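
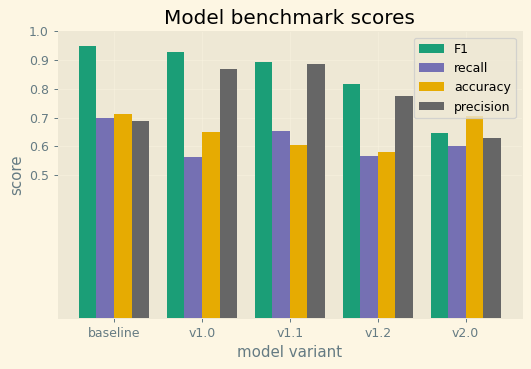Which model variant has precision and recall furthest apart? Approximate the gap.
v1.0, ≈ 0.3

v1.0: precision ≈ 0.9, recall ≈ 0.6 → gap ≈ 0.3. Next-largest (v1.1) is only ≈ 0.2.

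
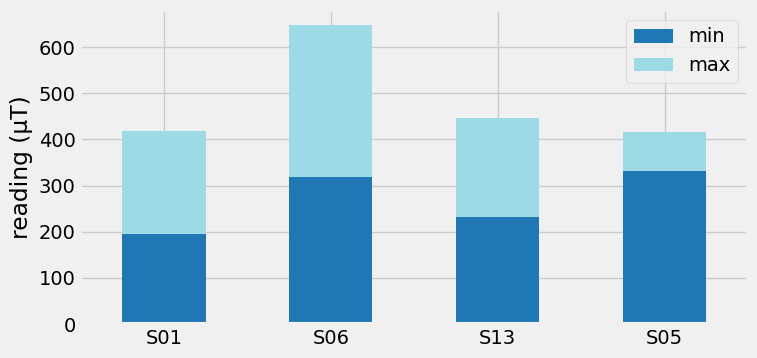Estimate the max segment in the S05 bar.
max top ≈ 400, bottom ≈ 300; segment ≈ 100.

≈ 100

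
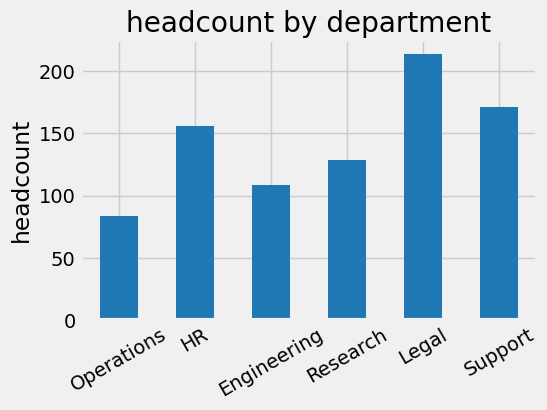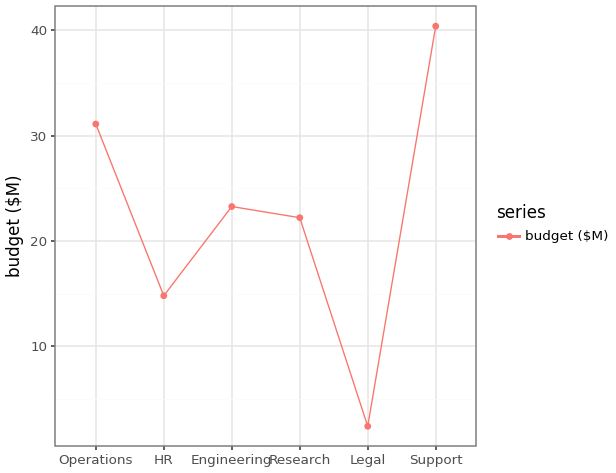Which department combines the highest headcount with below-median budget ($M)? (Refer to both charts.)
Chart 2 median budget ($M) ≈ 25; below-median departments: HR, Research, Legal. Among those, Legal has the highest headcount (≈ 220).

Legal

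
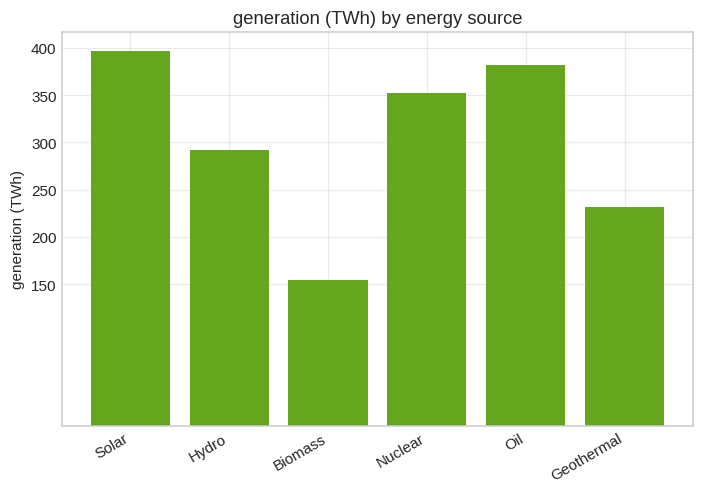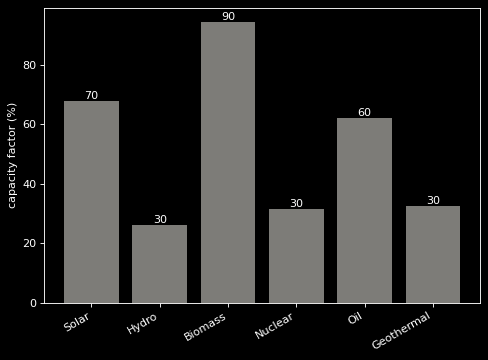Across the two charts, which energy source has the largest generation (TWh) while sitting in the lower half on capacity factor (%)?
Chart 2 median capacity factor (%) ≈ 50; below-median energy sources: Hydro, Nuclear, Geothermal. Among those, Nuclear has the highest generation (TWh) (≈ 350).

Nuclear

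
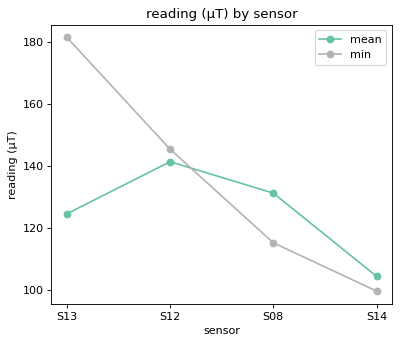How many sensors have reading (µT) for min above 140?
2

Above 140: S13, S12.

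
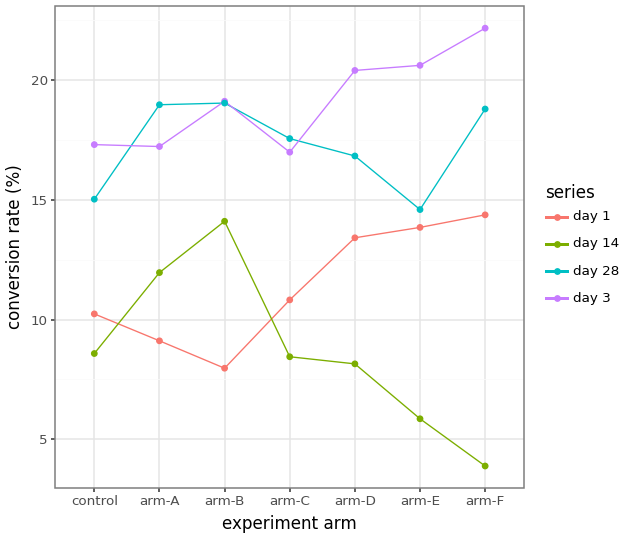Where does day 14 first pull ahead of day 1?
arm-A

control: day 14 ≈ 8 vs day 1 ≈ 10 (not yet); arm-A: day 14 ≈ 12 vs day 1 ≈ 10 (first crossover).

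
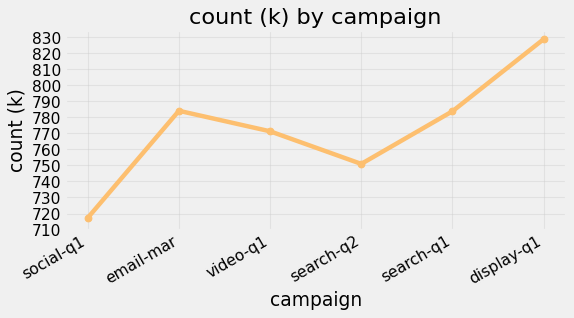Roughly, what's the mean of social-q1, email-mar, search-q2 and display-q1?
≈ 770

(720 + 780 + 750 + 830) / 4 ≈ 770.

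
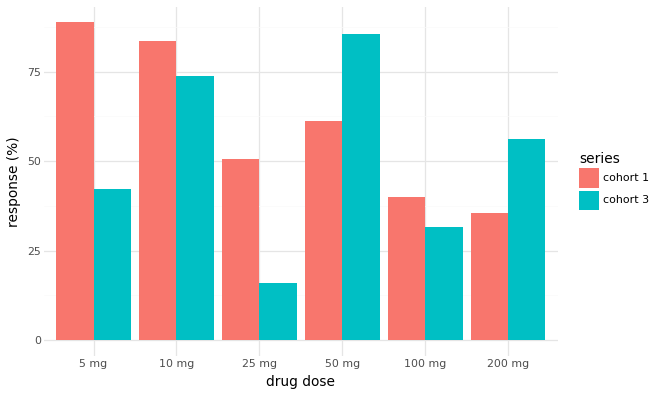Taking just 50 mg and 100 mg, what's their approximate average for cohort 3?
(90 + 30) / 2 ≈ 60.

≈ 60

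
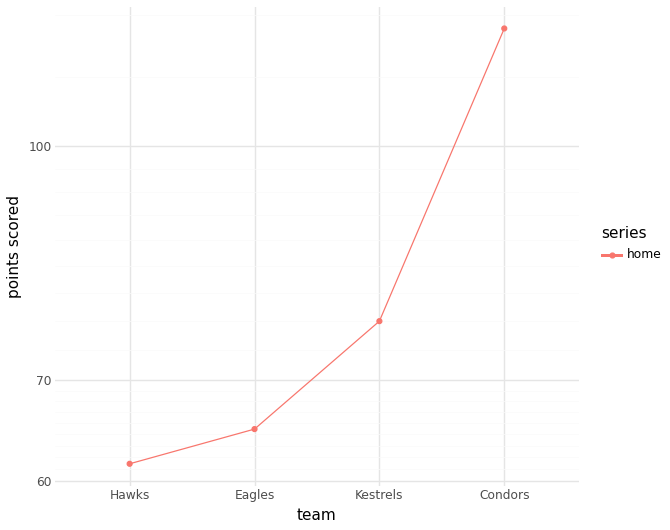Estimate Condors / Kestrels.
Condors ≈ 120, Kestrels ≈ 75; 120/75 ≈ 1.6.

≈ 1.6×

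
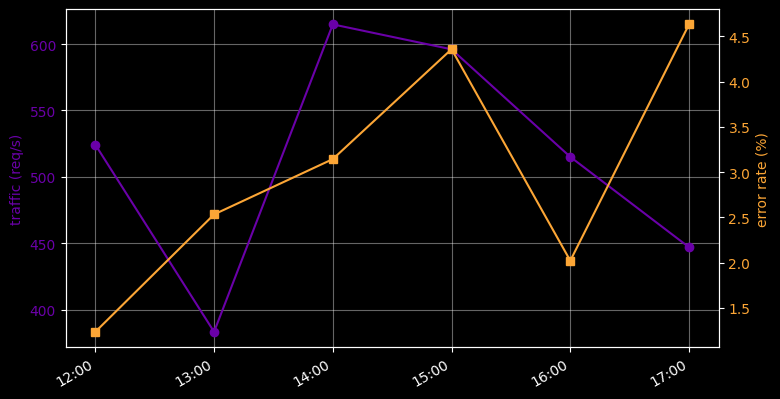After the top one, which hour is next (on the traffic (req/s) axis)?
Top 3 (on the traffic (req/s) axis): 14:00 ≈ 620, 15:00 ≈ 600, 12:00 ≈ 520.

15:00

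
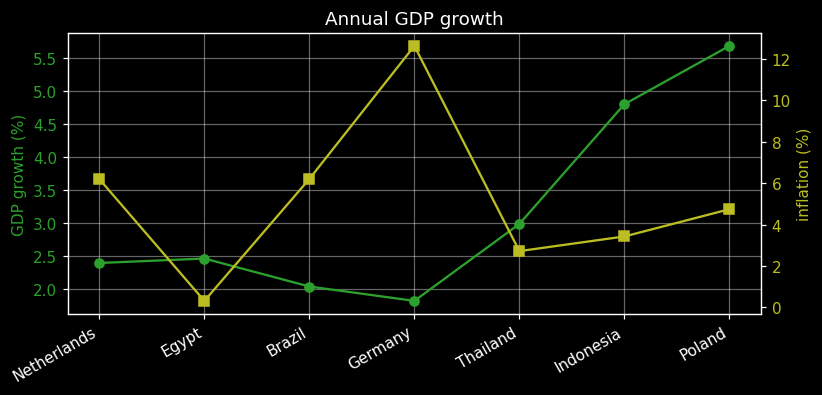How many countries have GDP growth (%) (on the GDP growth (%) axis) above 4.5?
Above 4.5: Indonesia, Poland.

2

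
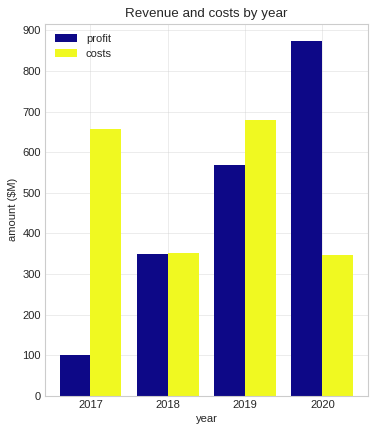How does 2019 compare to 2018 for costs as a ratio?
2019 ≈ 700, 2018 ≈ 400; 700/400 ≈ 1.75.

≈ 1.75×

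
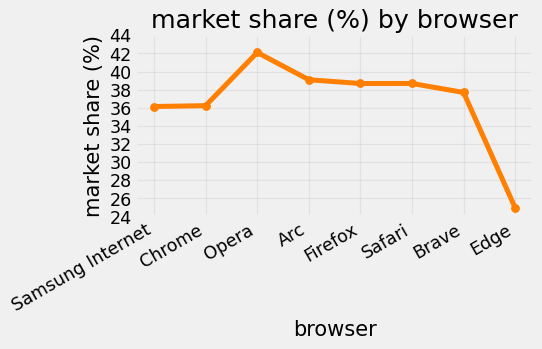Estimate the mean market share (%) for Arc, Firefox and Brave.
≈ 39

(40 + 38 + 38) / 3 ≈ 39.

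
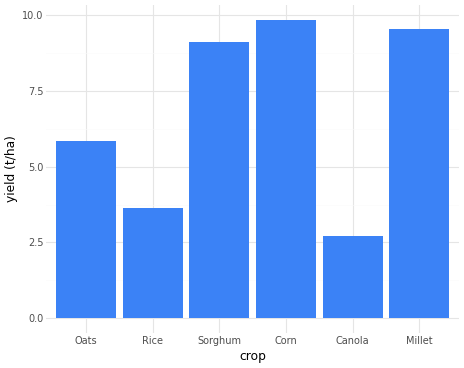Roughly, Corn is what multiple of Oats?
Corn ≈ 10, Oats ≈ 6; 10/6 ≈ 1.67.

≈ 1.67×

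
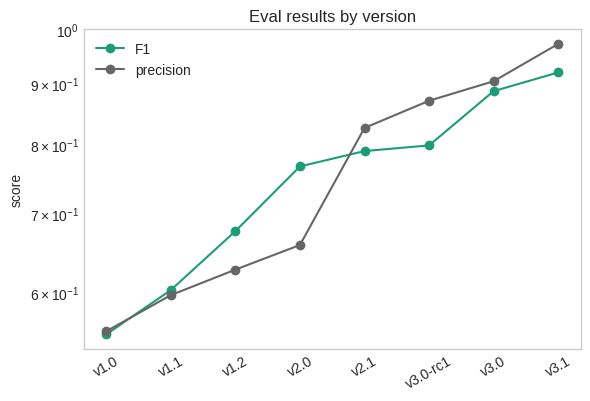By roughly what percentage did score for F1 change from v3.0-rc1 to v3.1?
≈ +12.5%

v3.0-rc1 ≈ 0.80, v3.1 ≈ 0.90; (0.90 − 0.80) / 0.80 ≈ +12.5%.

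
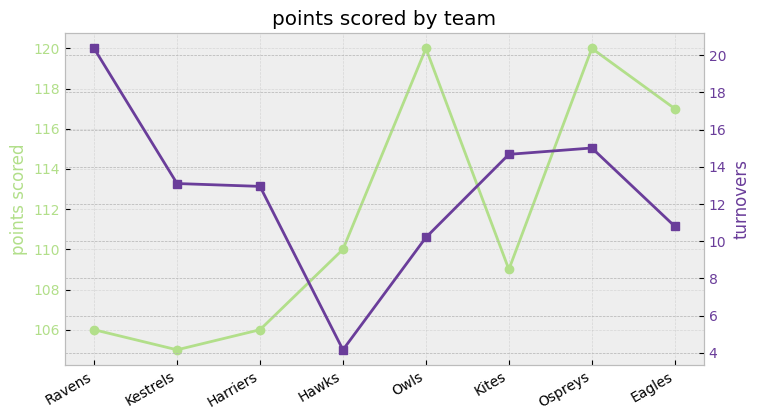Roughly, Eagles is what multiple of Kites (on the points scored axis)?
≈ 1.07×

Eagles ≈ 116, Kites ≈ 108; 116/108 ≈ 1.07.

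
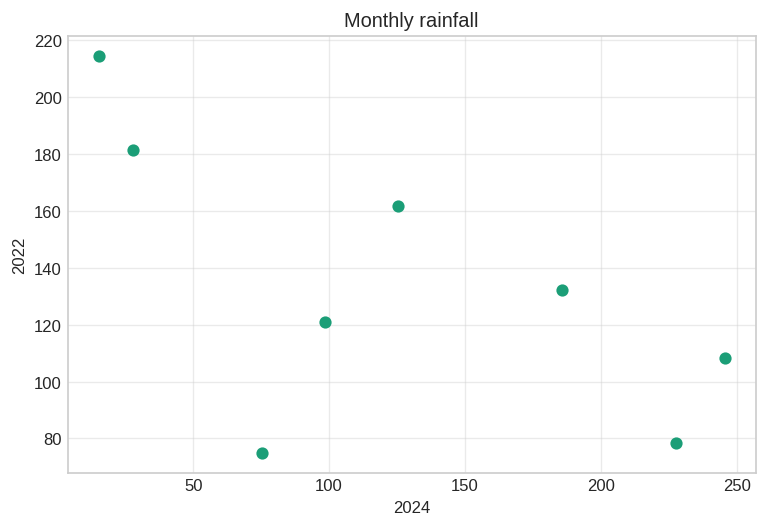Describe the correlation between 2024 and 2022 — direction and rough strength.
Points are negatively correlated; moderate (|r| ≈ 0.6).

negative, moderate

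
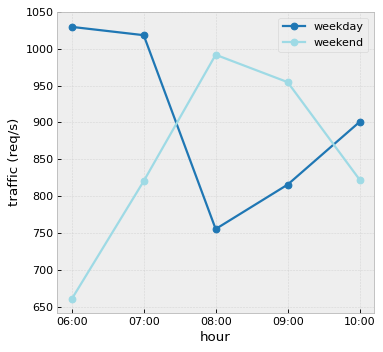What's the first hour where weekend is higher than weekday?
07:00: weekend ≈ 800 vs weekday ≈ 1000 (not yet); 08:00: weekend ≈ 1000 vs weekday ≈ 750 (first crossover).

08:00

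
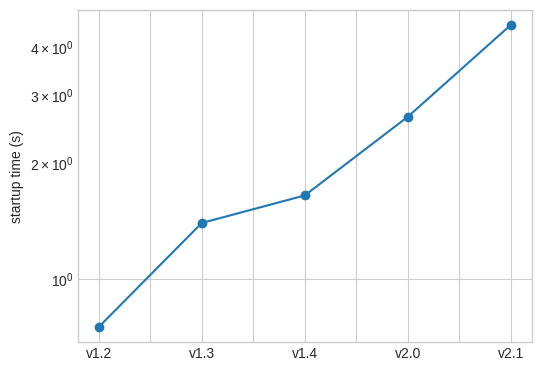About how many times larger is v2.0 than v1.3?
≈ 1.67×

v2.0 ≈ 2.5, v1.3 ≈ 1.5; 2.5/1.5 ≈ 1.67.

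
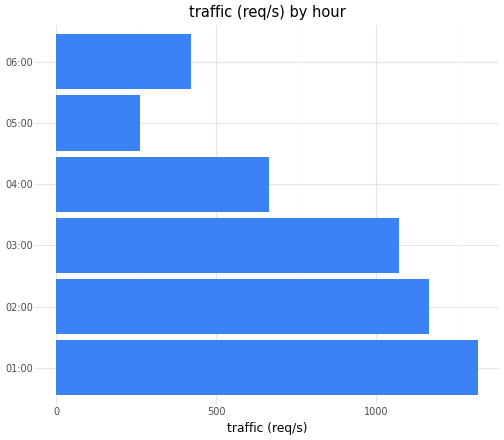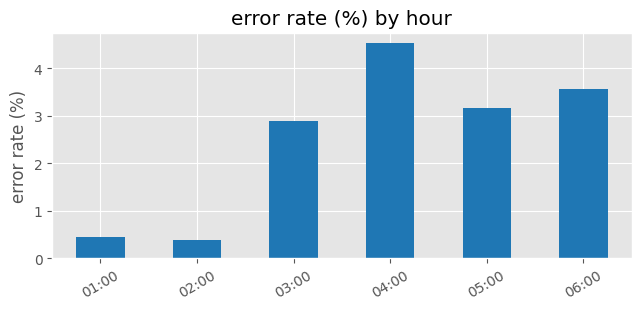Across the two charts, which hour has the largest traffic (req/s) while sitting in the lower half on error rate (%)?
01:00

Chart 2 median error rate (%) ≈ 3; below-median hours: 01:00, 02:00, 03:00. Among those, 01:00 has the highest traffic (req/s) (≈ 1400).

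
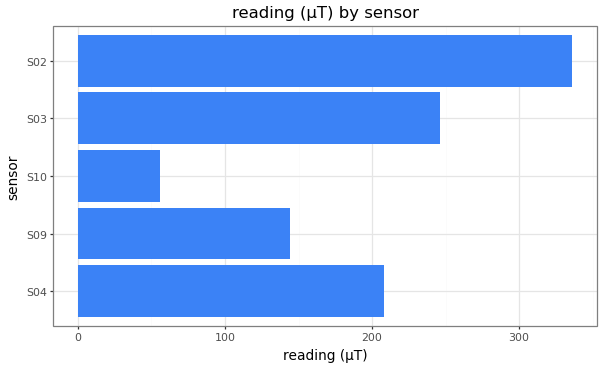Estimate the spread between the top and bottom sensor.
≈ 300

Max S02 ≈ 350, min S10 ≈ 50; range ≈ 300.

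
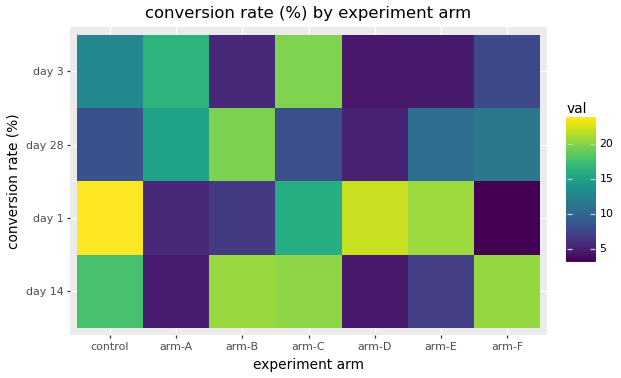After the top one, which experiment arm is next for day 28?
arm-A

Top 3 for day 28: arm-B ≈ 20, arm-A ≈ 16, arm-F ≈ 12.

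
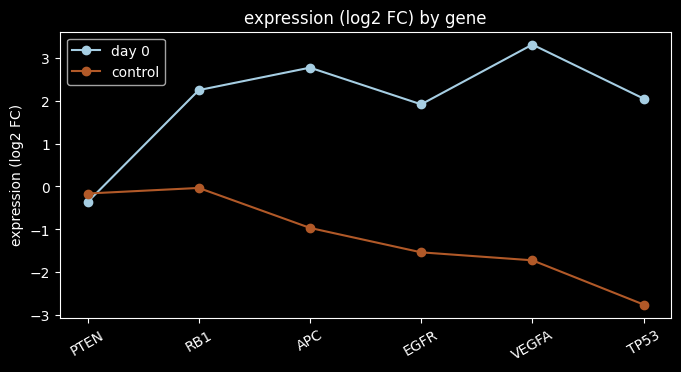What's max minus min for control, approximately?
≈ 3

Max RB1 ≈ 0, min TP53 ≈ -3; range ≈ 3.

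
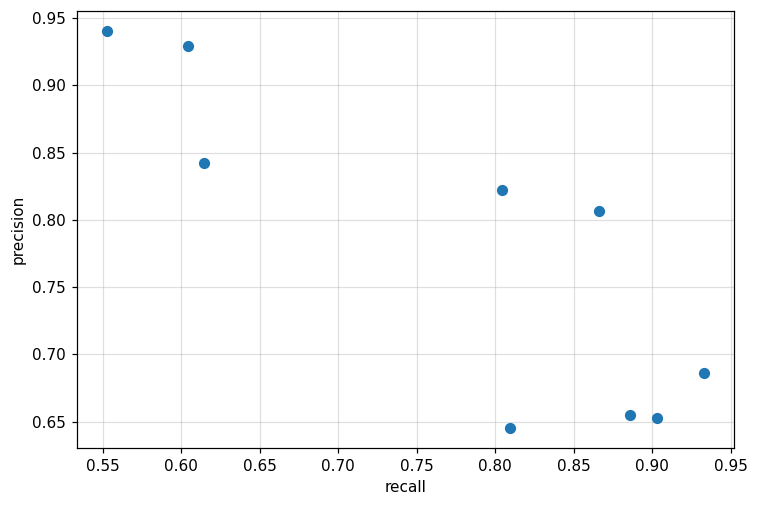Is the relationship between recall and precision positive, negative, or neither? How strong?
negative, strong

Points are negatively correlated; strong (|r| ≈ 0.8).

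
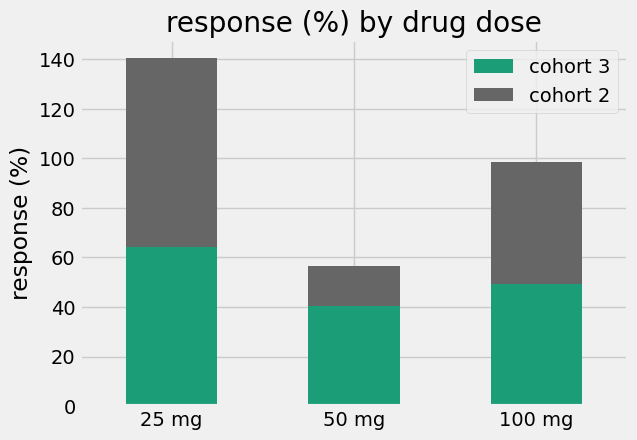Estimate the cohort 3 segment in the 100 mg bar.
cohort 3 top ≈ 40, bottom ≈ 0; segment ≈ 40.

≈ 40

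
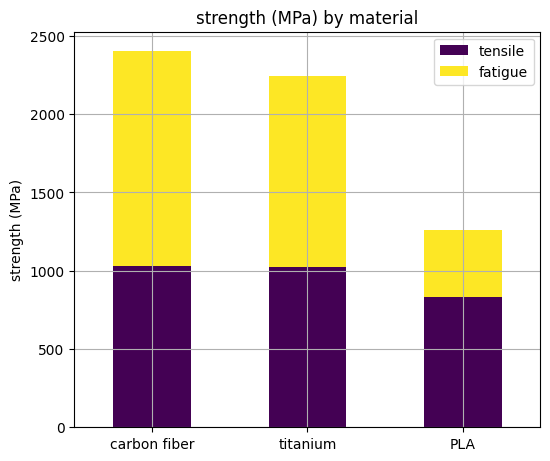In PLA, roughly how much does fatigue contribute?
≈ 500

fatigue top ≈ 1500, bottom ≈ 1000; segment ≈ 500.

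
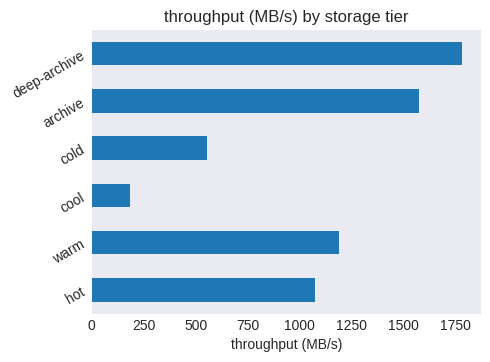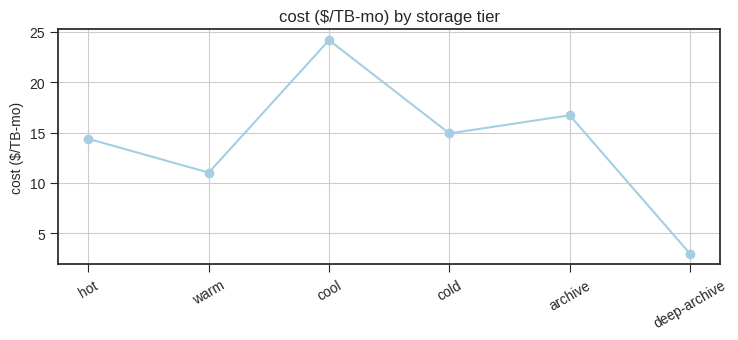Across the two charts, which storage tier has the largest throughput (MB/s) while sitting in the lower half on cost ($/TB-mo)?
Chart 2 median cost ($/TB-mo) ≈ 15; below-median storage tiers: hot, warm, deep-archive. Among those, deep-archive has the highest throughput (MB/s) (≈ 1800).

deep-archive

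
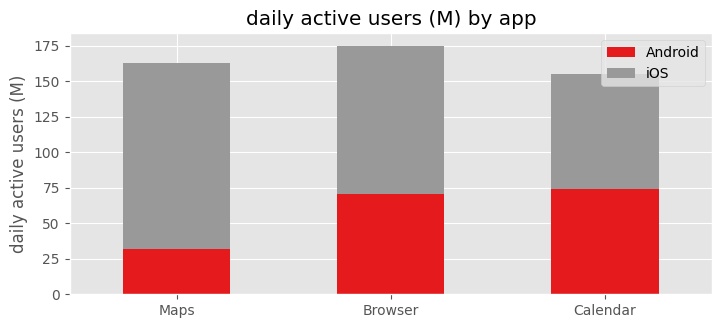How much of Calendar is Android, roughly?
≈ 80

Android top ≈ 80, bottom ≈ 0; segment ≈ 80.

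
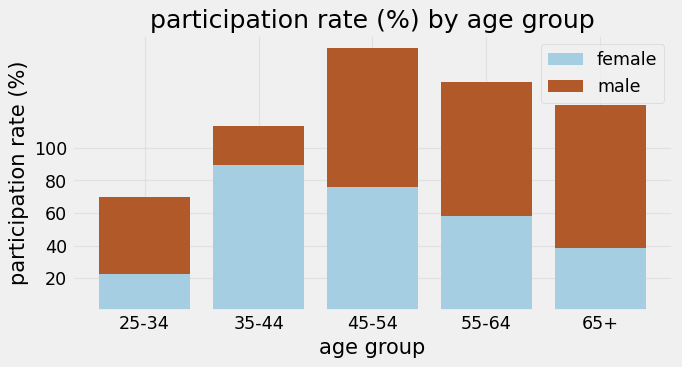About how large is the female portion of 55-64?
≈ 60

female top ≈ 60, bottom ≈ 0; segment ≈ 60.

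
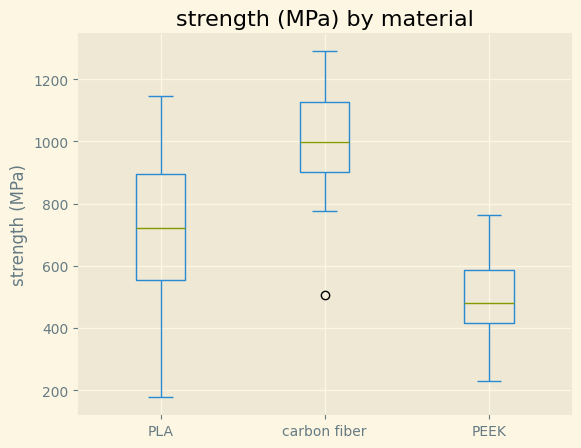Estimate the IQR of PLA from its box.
Q3 ≈ 900, Q1 ≈ 550; IQR ≈ 350.

≈ 350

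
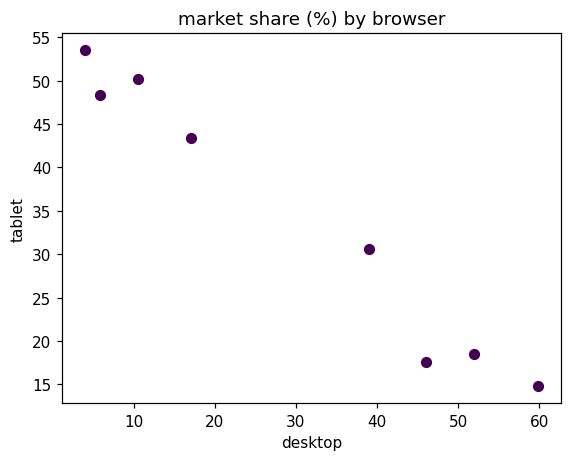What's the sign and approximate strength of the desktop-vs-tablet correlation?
negative, strong

Points are negatively correlated; strong (|r| ≈ 1.0).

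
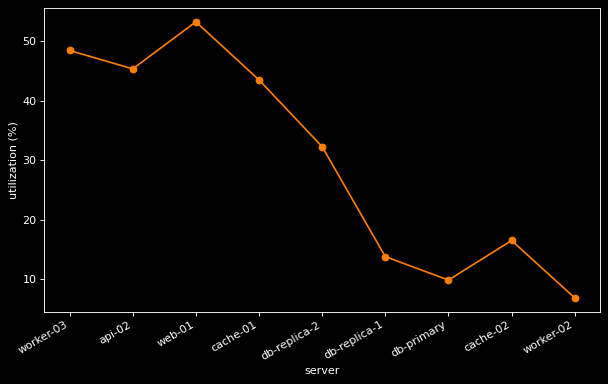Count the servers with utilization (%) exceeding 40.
4

Above 40: worker-03, api-02, web-01, cache-01.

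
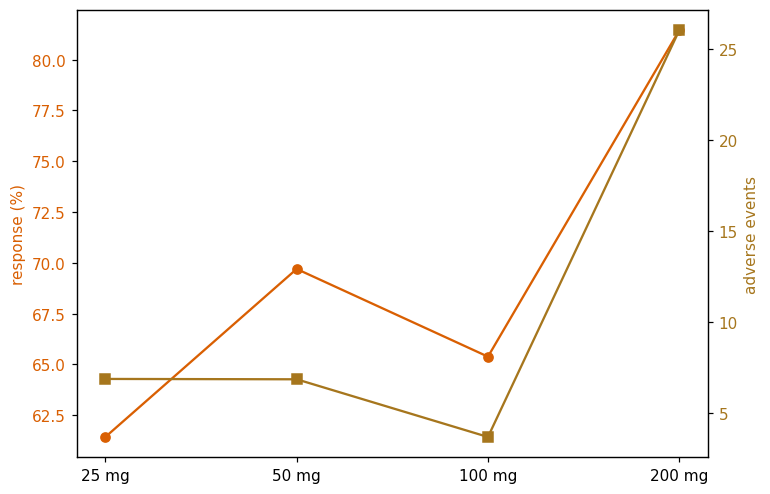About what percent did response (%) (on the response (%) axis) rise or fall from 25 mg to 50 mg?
≈ +12.9%

25 mg ≈ 62, 50 mg ≈ 70; (70 − 62) / 62 ≈ +12.9%.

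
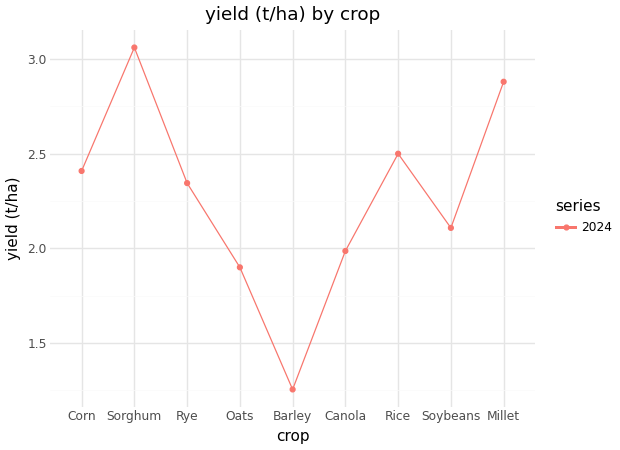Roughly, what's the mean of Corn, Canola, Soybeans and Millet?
≈ 2.35

(2.4 + 2.0 + 2.2 + 2.8) / 4 ≈ 2.35.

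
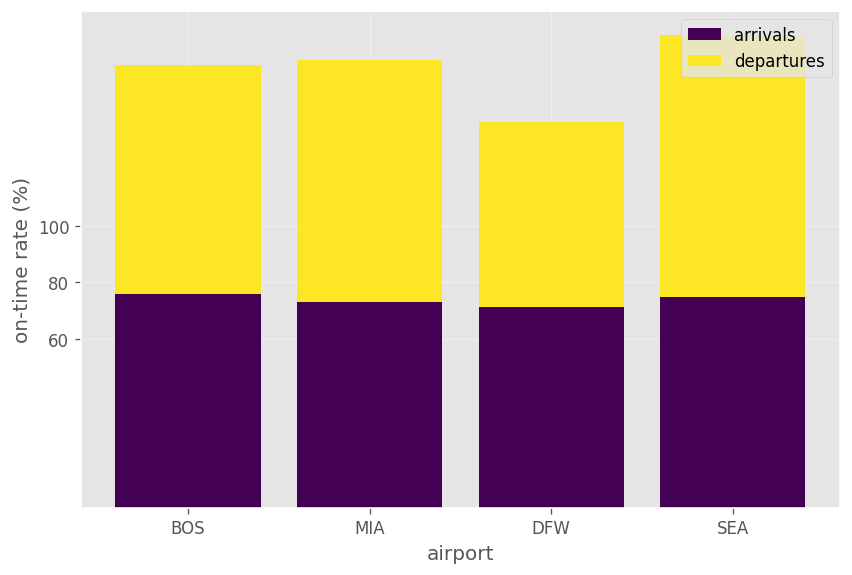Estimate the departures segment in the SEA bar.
departures top ≈ 160, bottom ≈ 80; segment ≈ 80.

≈ 80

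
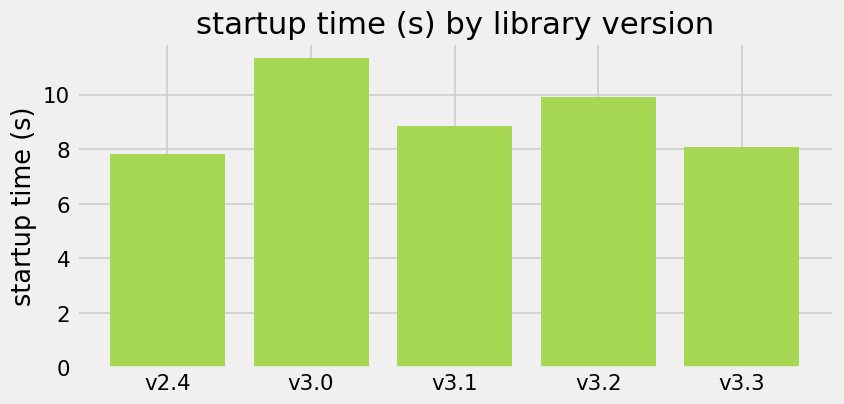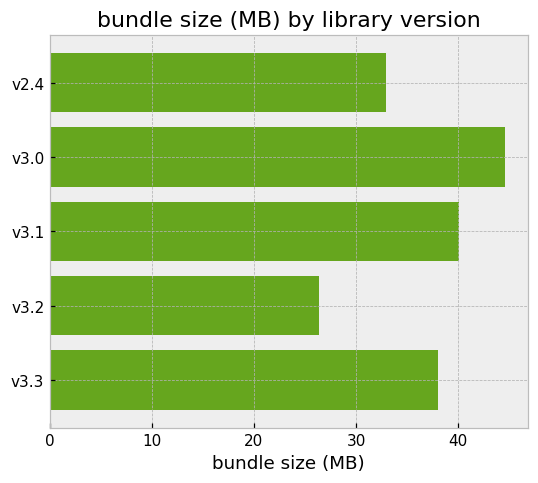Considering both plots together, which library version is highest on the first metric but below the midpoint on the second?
Chart 2 median bundle size (MB) ≈ 40; below-median library versions: v2.4, v3.2. Among those, v3.2 has the highest startup time (s) (≈ 10).

v3.2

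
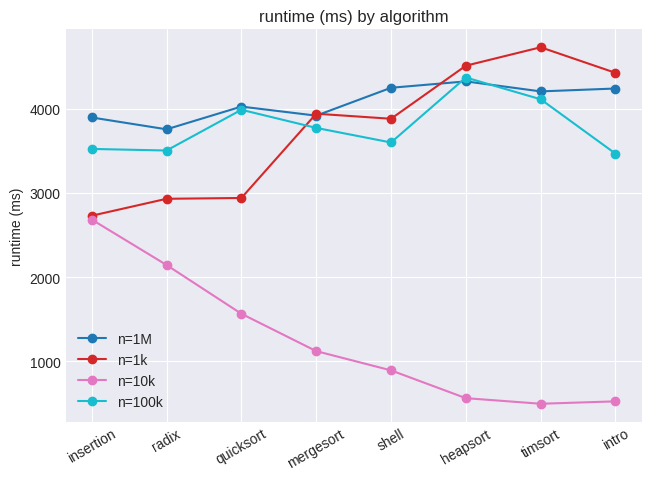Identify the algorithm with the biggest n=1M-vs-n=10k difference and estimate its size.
heapsort: n=1M ≈ 4500, n=10k ≈ 500 → gap ≈ 4000. Next-largest (intro) is only ≈ 3500.

heapsort, ≈ 4000 ms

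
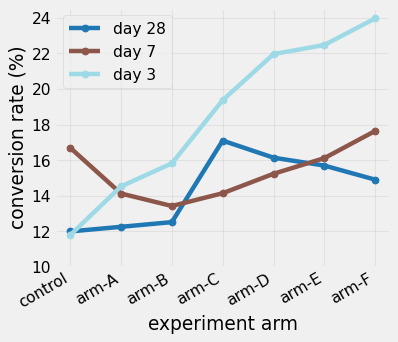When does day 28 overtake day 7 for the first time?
arm-C

arm-B: day 28 ≈ 12 vs day 7 ≈ 14 (not yet); arm-C: day 28 ≈ 18 vs day 7 ≈ 14 (first crossover).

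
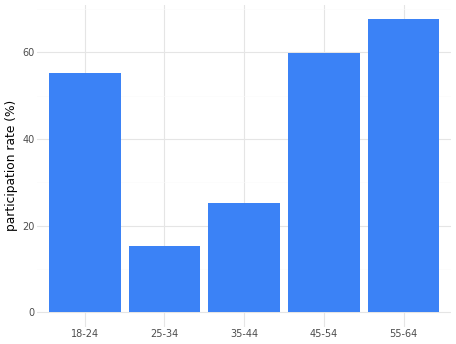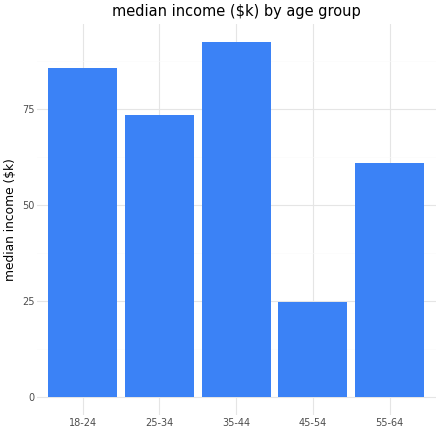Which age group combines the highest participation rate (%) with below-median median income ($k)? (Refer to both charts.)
55-64

Chart 2 median median income ($k) ≈ 70; below-median age groups: 45-54, 55-64. Among those, 55-64 has the highest participation rate (%) (≈ 70).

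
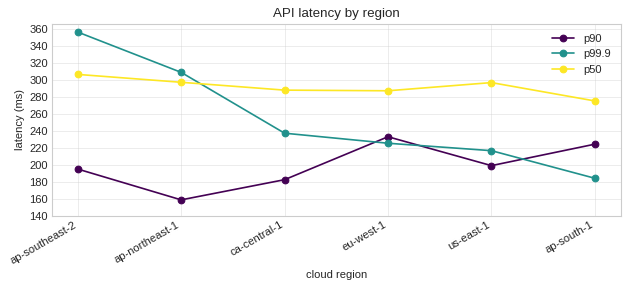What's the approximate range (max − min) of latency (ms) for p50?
Max ap-southeast-2 ≈ 300, min ap-south-1 ≈ 280; range ≈ 20.

≈ 20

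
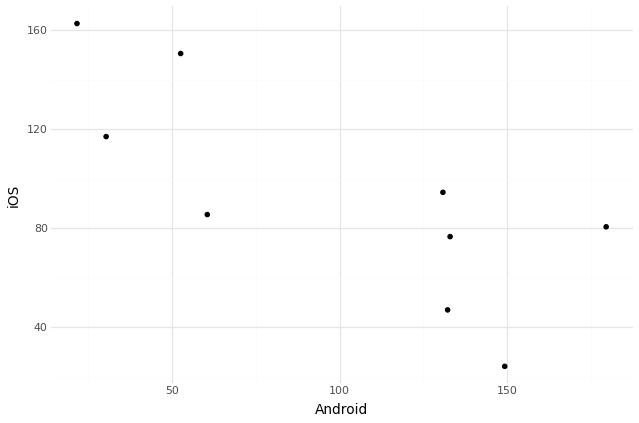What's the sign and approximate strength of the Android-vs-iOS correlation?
Points are negatively correlated; strong (|r| ≈ 0.8).

negative, strong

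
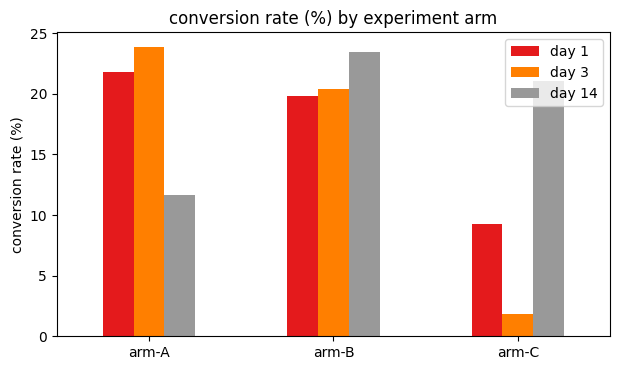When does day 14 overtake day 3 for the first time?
arm-A: day 14 ≈ 12 vs day 3 ≈ 24 (not yet); arm-B: day 14 ≈ 24 vs day 3 ≈ 20 (first crossover).

arm-B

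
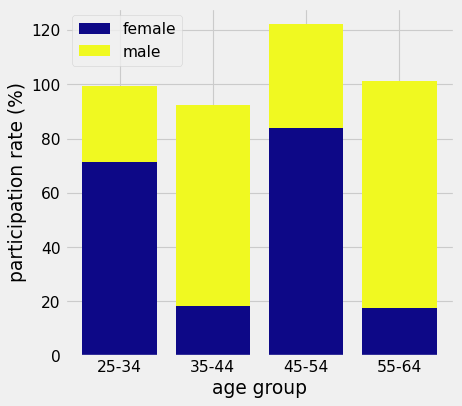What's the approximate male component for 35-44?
male top ≈ 100, bottom ≈ 20; segment ≈ 80.

≈ 80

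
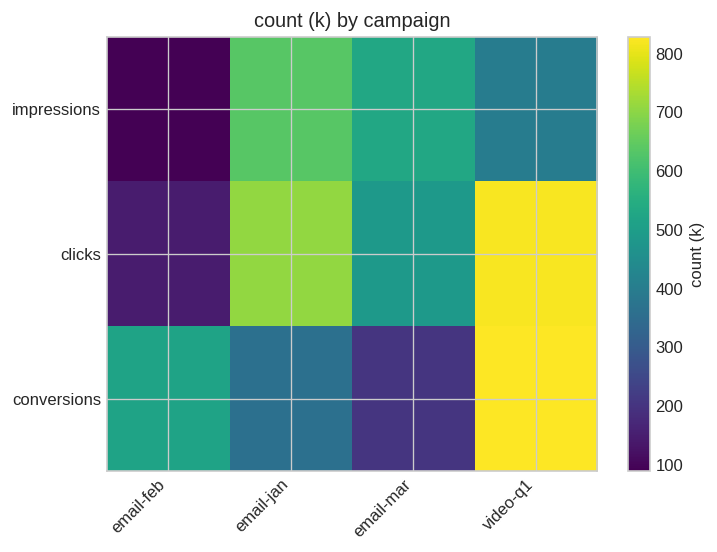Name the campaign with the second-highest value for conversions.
Top 3 for conversions: video-q1 ≈ 800, email-feb ≈ 500, email-jan ≈ 400.

email-feb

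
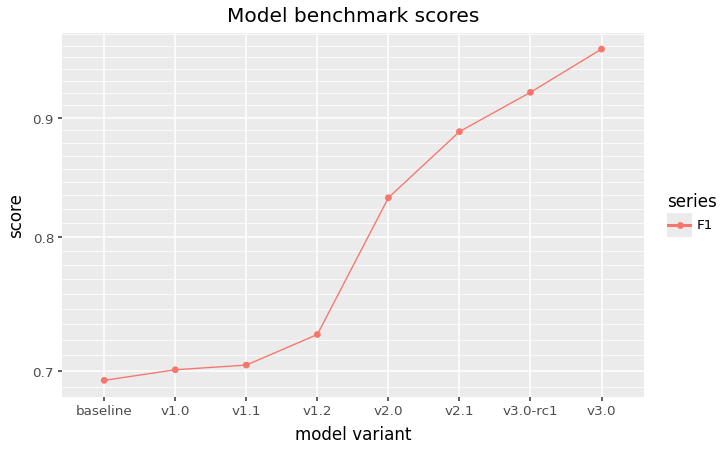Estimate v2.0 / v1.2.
v2.0 ≈ 0.85, v1.2 ≈ 0.75; 0.85/0.75 ≈ 1.13.

≈ 1.13×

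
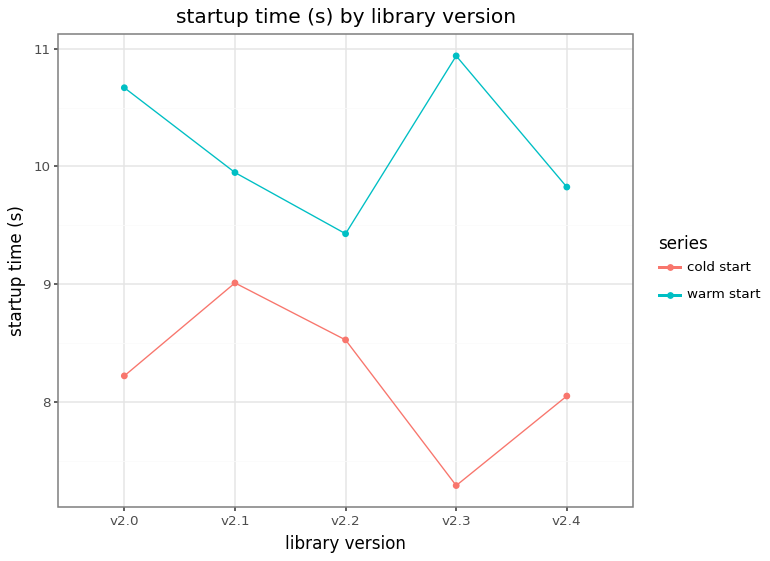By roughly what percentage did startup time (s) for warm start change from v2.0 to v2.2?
v2.0 ≈ 10.5, v2.2 ≈ 9.5; (9.5 − 10.5) / 10.5 ≈ -9.5%.

≈ -9.5%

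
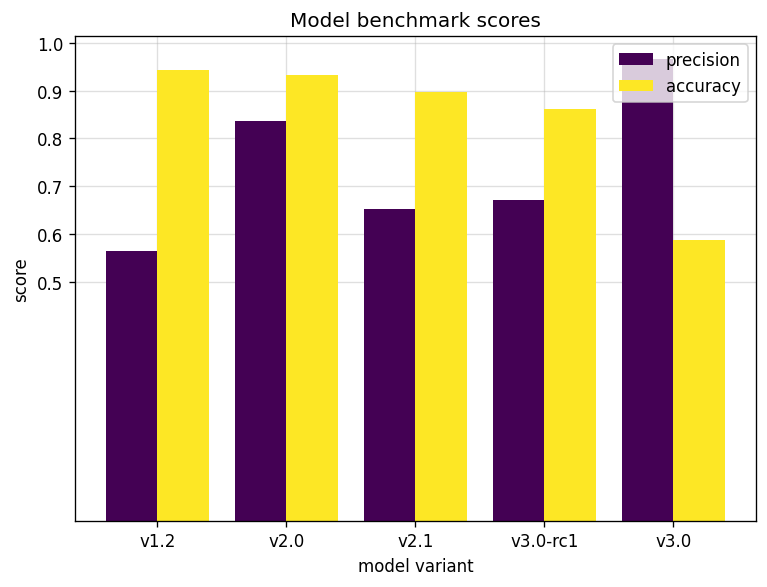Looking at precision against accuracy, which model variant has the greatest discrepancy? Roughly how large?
v3.0: precision ≈ 1.0, accuracy ≈ 0.6 → gap ≈ 0.4. Next-largest (v1.2) is only ≈ 0.3.

v3.0, ≈ 0.4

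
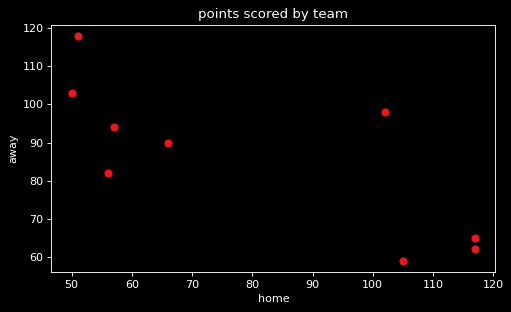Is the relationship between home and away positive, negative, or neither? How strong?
negative, strong

Points are negatively correlated; strong (|r| ≈ 0.8).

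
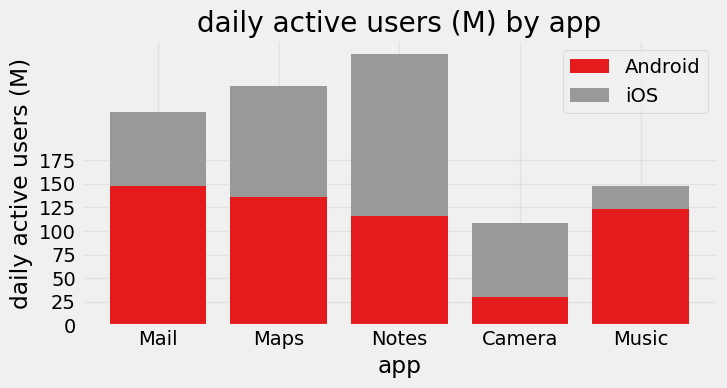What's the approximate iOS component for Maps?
≈ 125

iOS top ≈ 250, bottom ≈ 125; segment ≈ 125.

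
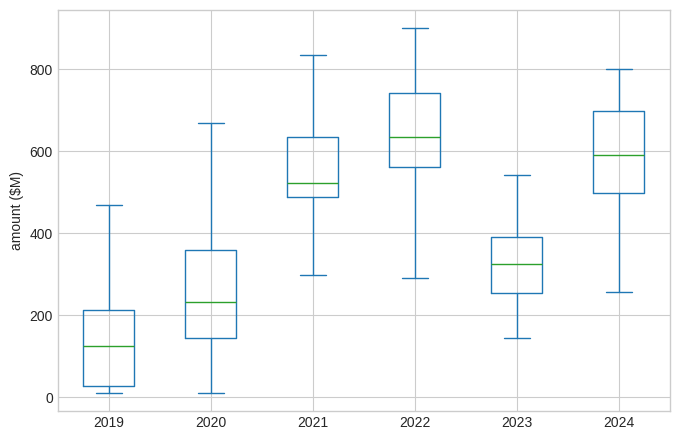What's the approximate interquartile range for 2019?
Q3 ≈ 200, Q1 ≈ 50; IQR ≈ 150.

≈ 150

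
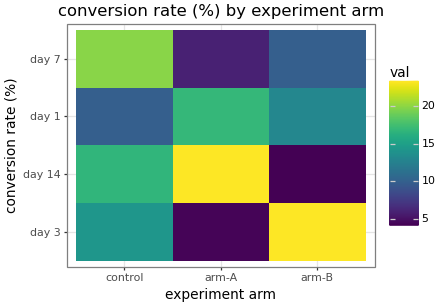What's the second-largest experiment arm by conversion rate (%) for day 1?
Top 3 for day 1: arm-A ≈ 16, arm-B ≈ 14, control ≈ 10.

arm-B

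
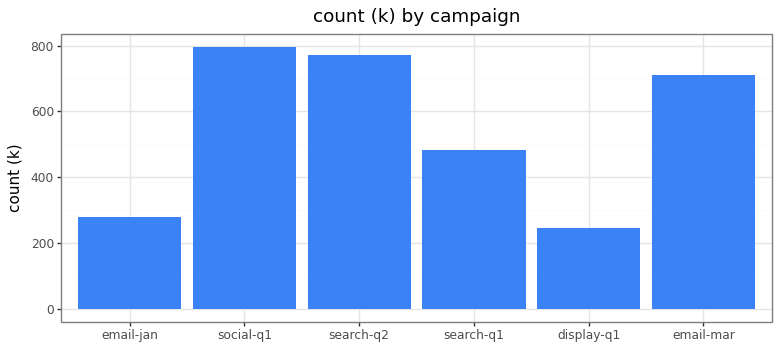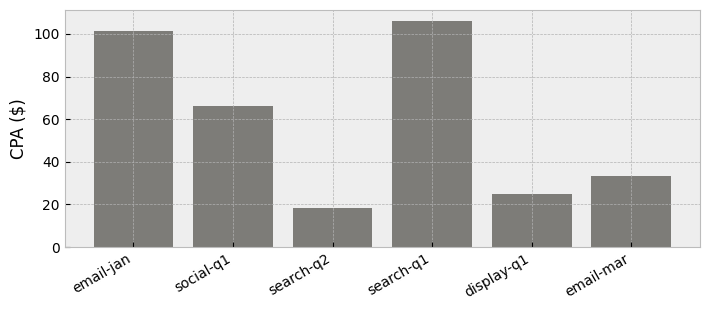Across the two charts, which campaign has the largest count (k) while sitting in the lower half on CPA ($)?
Chart 2 median CPA ($) ≈ 50; below-median campaigns: search-q2, display-q1, email-mar. Among those, search-q2 has the highest count (k) (≈ 800).

search-q2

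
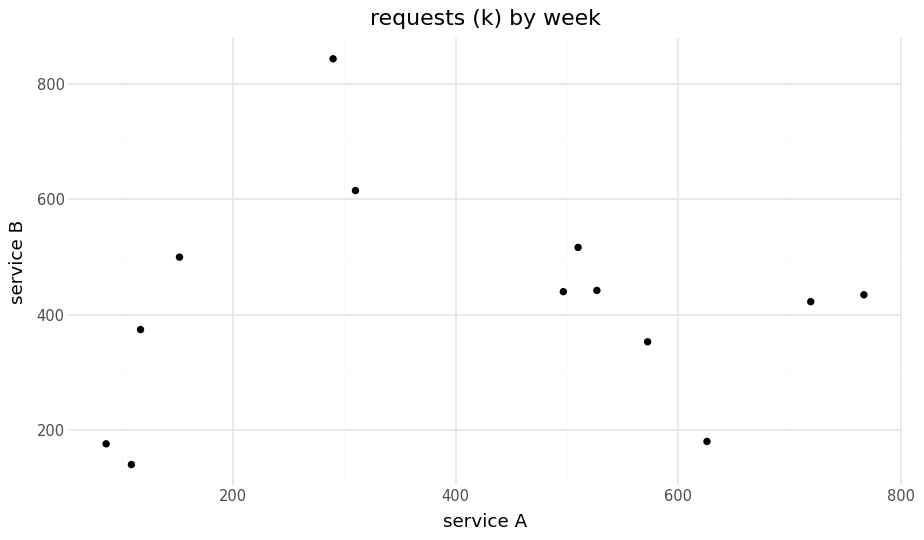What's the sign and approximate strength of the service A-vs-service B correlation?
no clear correlation

Points are roughly uncorrelated; weak (|r| ≈ 0.1).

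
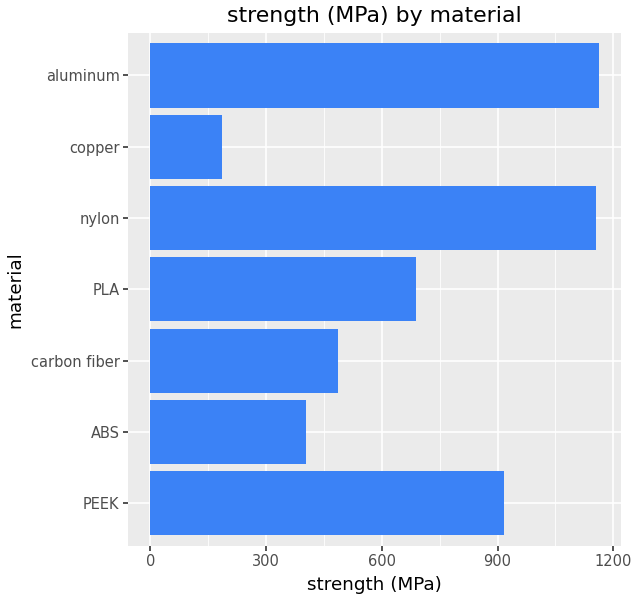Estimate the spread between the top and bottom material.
≈ 1000

Max aluminum ≈ 1200, min copper ≈ 200; range ≈ 1000.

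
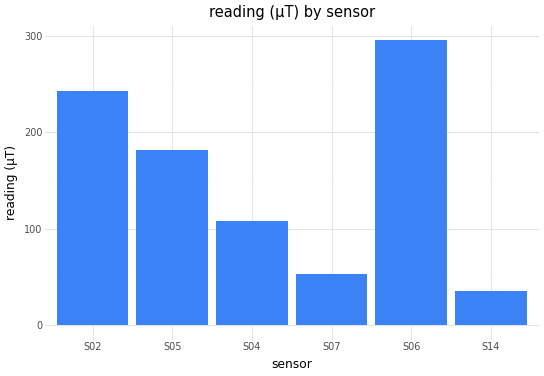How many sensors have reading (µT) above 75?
Above 75: S02, S05, S04, S06.

4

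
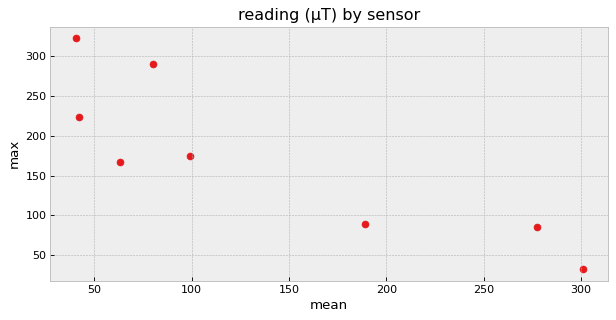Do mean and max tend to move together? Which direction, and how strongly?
negative, strong

Points are negatively correlated; strong (|r| ≈ 0.9).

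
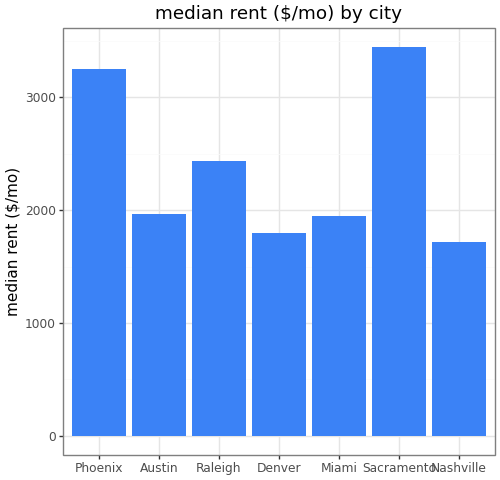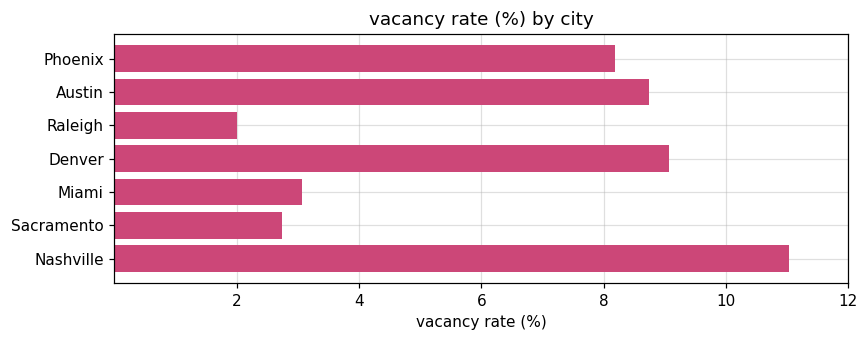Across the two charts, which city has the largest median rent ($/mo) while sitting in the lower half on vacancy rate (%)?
Sacramento

Chart 2 median vacancy rate (%) ≈ 8; below-median cities: Raleigh, Miami, Sacramento. Among those, Sacramento has the highest median rent ($/mo) (≈ 3500).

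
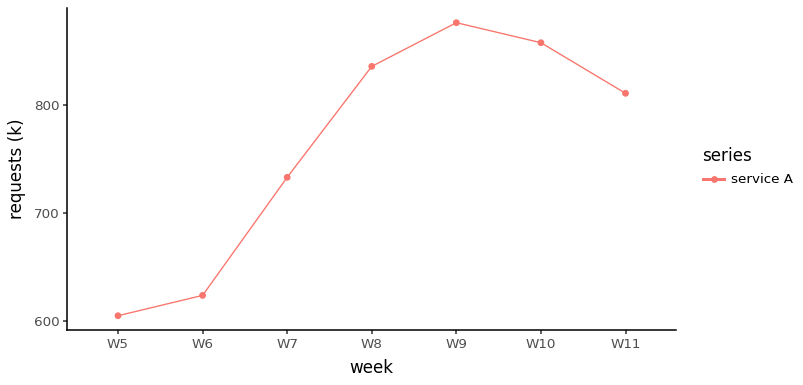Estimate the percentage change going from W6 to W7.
≈ +16%

W6 ≈ 625, W7 ≈ 725; (725 − 625) / 625 ≈ +16%.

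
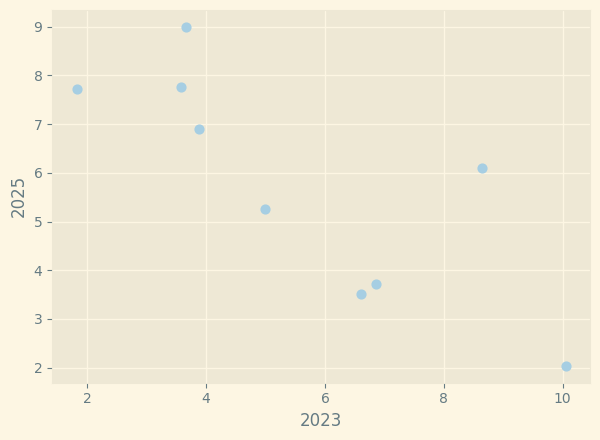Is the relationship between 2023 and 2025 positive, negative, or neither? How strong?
Points are negatively correlated; strong (|r| ≈ 0.8).

negative, strong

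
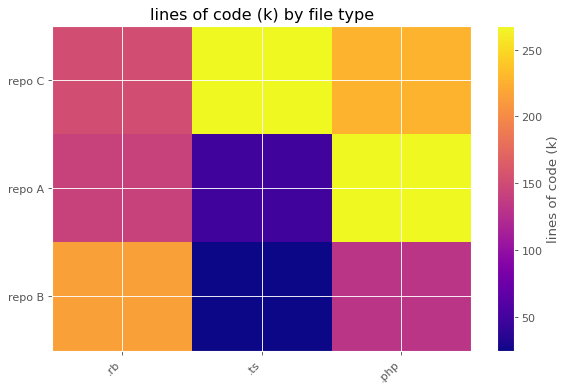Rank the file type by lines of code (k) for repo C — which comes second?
.php

Top 3 for repo C: .ts ≈ 275, .php ≈ 225, .rb ≈ 150.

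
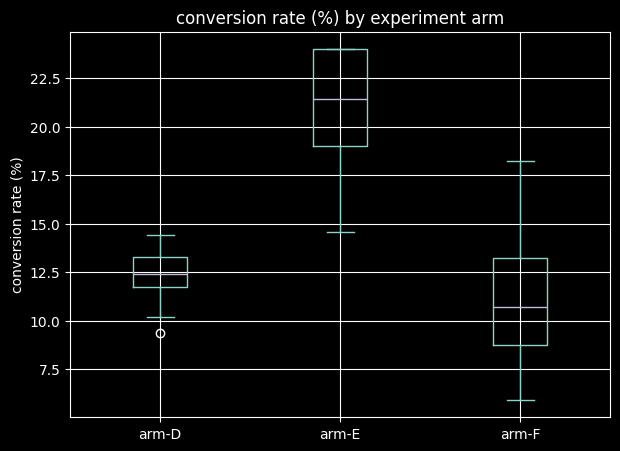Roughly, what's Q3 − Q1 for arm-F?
Q3 ≈ 13, Q1 ≈ 9; IQR ≈ 4.

≈ 4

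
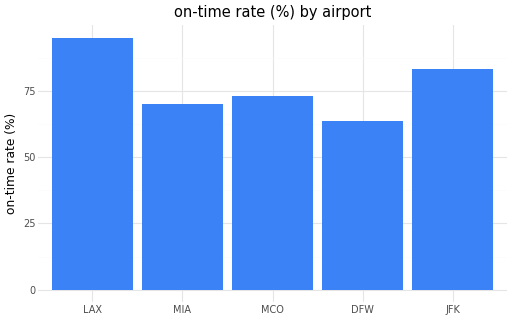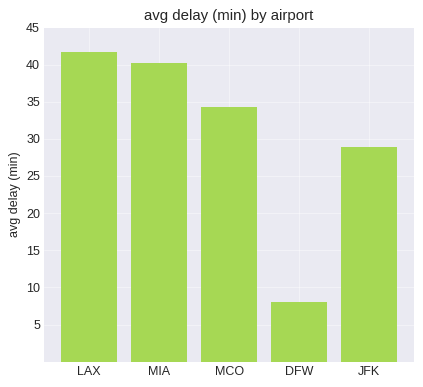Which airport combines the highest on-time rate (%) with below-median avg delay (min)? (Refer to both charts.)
JFK

Chart 2 median avg delay (min) ≈ 35; below-median airports: DFW, JFK. Among those, JFK has the highest on-time rate (%) (≈ 80).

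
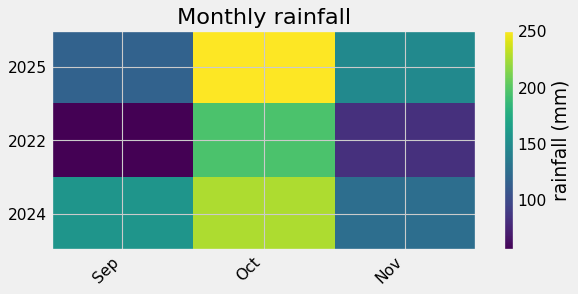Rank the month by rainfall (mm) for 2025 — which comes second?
Nov

Top 3 for 2025: Oct ≈ 260, Nov ≈ 140, Sep ≈ 120.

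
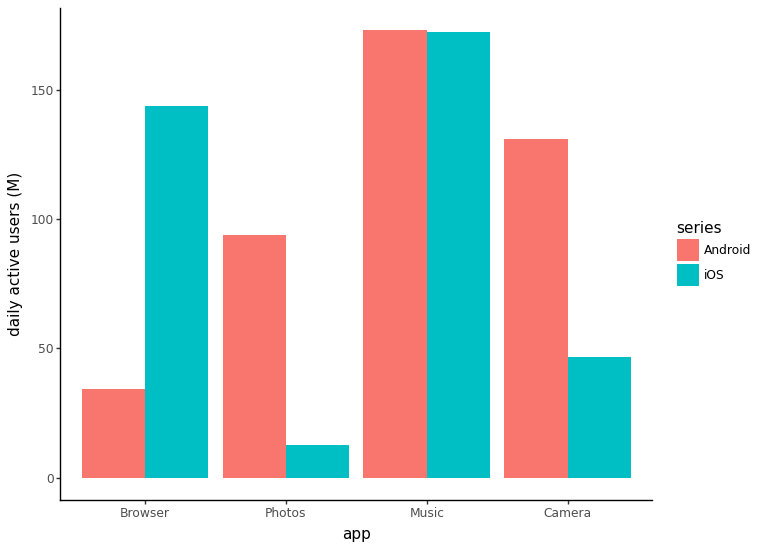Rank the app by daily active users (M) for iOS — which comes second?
Top 3 for iOS: Music ≈ 180, Browser ≈ 140, Camera ≈ 40.

Browser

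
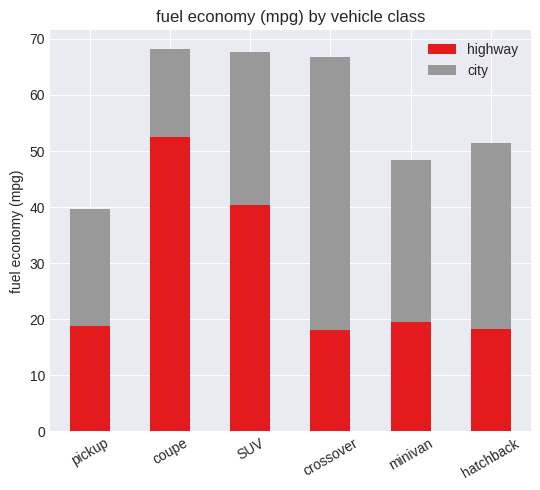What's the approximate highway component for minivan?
highway top ≈ 20, bottom ≈ 0; segment ≈ 20.

≈ 20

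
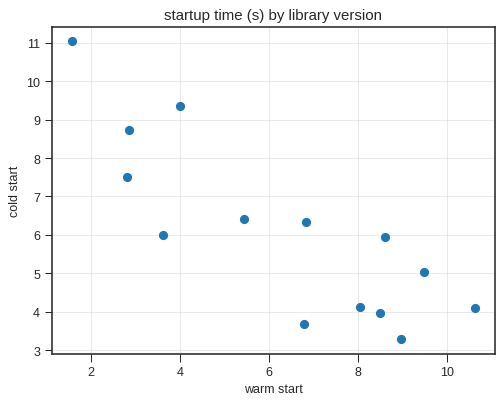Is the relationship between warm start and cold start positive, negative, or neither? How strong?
negative, strong

Points are negatively correlated; strong (|r| ≈ 0.8).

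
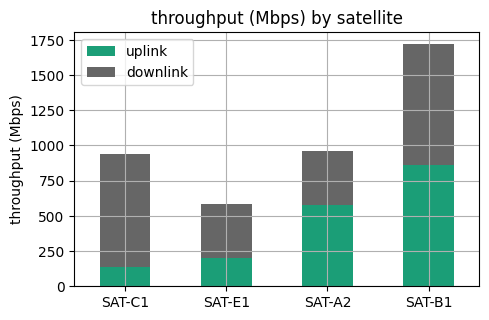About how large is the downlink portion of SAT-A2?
downlink top ≈ 1000, bottom ≈ 600; segment ≈ 400.

≈ 400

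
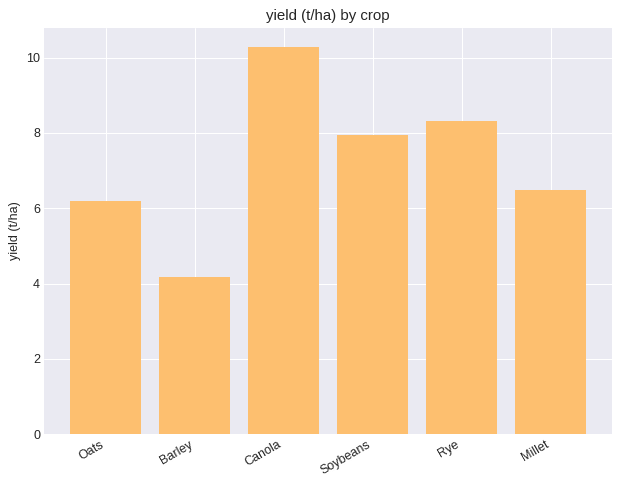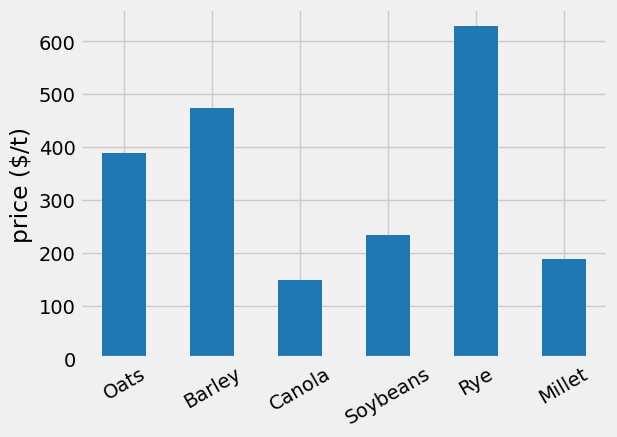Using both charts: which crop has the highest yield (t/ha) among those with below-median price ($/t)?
Chart 2 median price ($/t) ≈ 300; below-median crops: Canola, Soybeans, Millet. Among those, Canola has the highest yield (t/ha) (≈ 10).

Canola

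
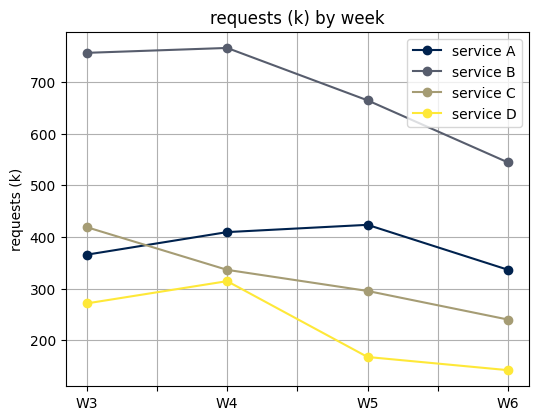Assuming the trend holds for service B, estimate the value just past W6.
≈ 350

Last three: 800, 700, 500 → slope ≈ -150/step → next ≈ 350.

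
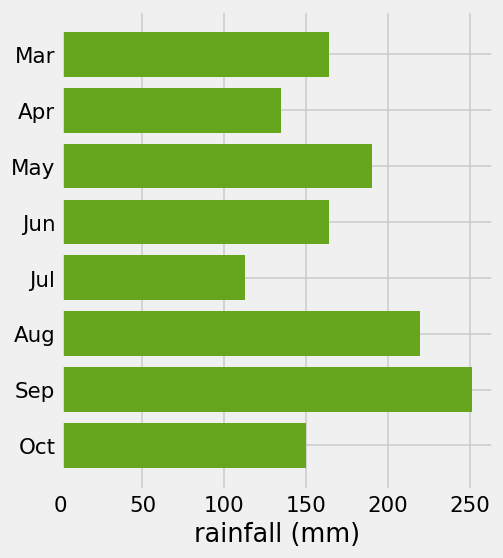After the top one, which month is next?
Top 3: Sep ≈ 250, Aug ≈ 225, May ≈ 200.

Aug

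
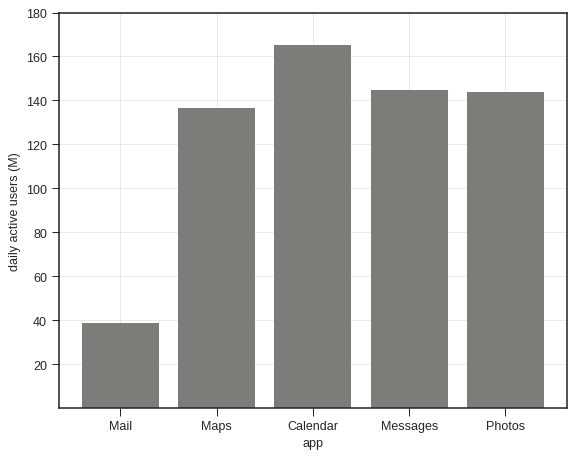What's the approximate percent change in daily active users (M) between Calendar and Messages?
Calendar ≈ 160, Messages ≈ 140; (140 − 160) / 160 ≈ -12.5%.

≈ -12.5%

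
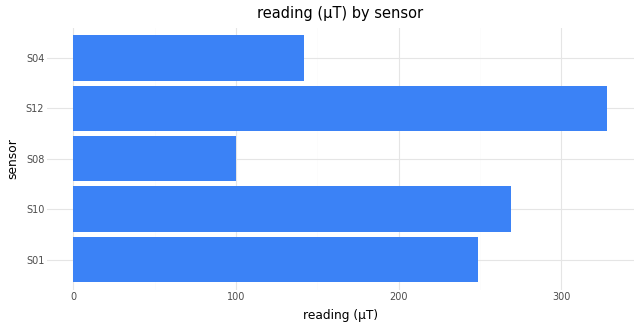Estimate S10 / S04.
S10 ≈ 250, S04 ≈ 150; 250/150 ≈ 1.67.

≈ 1.67×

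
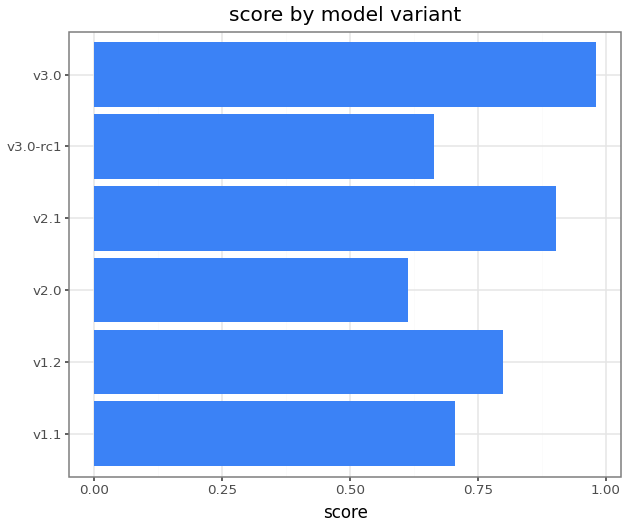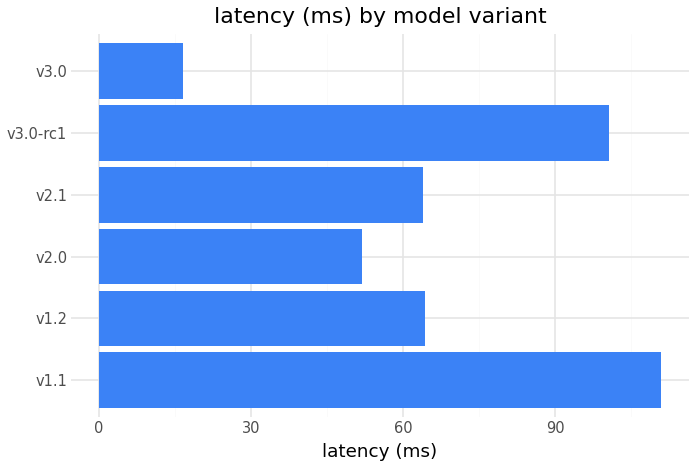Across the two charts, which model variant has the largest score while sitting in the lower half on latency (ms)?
Chart 2 median latency (ms) ≈ 60; below-median model variants: v2.0, v2.1, v3.0. Among those, v3.0 has the highest score (≈ 1).

v3.0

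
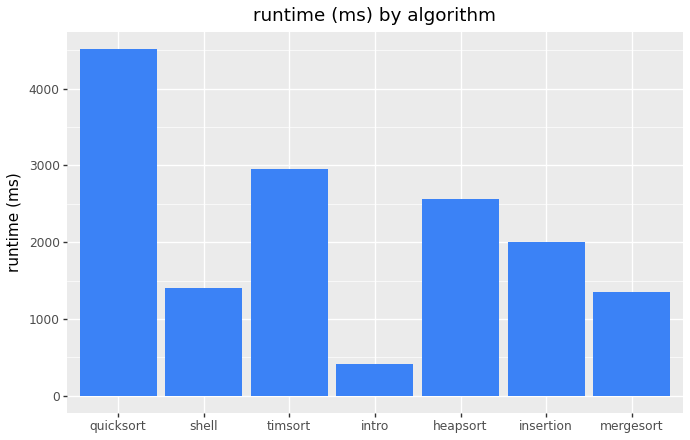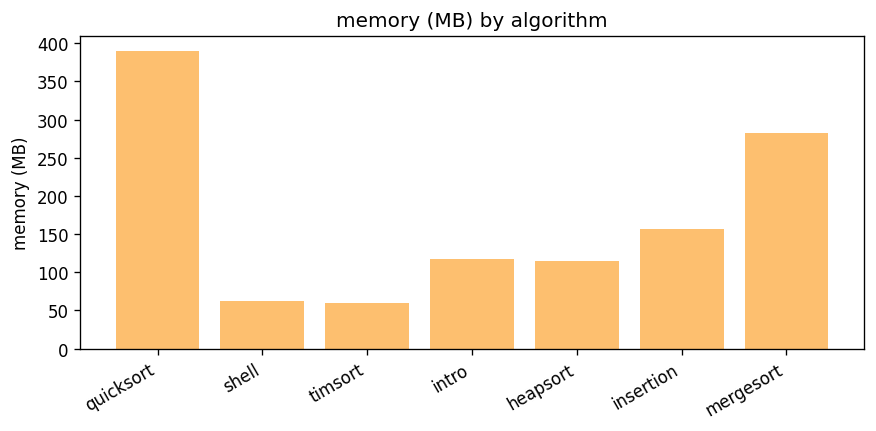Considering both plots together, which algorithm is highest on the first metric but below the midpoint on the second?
Chart 2 median memory (MB) ≈ 100; below-median algorithms: shell, timsort, heapsort. Among those, timsort has the highest runtime (ms) (≈ 3000).

timsort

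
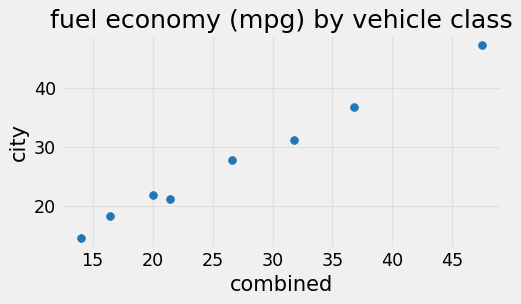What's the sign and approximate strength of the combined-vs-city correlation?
Points are positively correlated; strong (|r| ≈ 1.0).

positive, strong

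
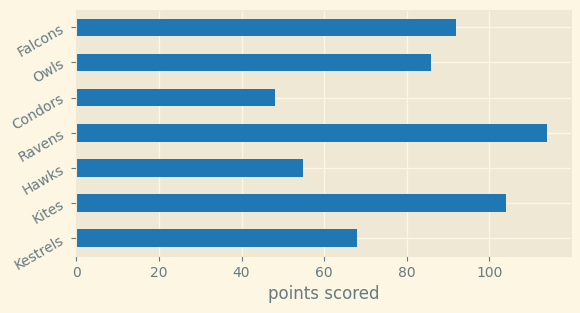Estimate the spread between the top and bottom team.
Max Ravens ≈ 110, min Condors ≈ 50; range ≈ 60.

≈ 60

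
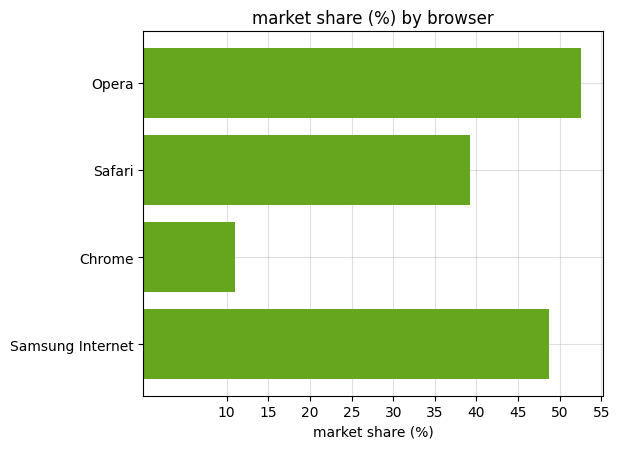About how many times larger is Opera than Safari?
Opera ≈ 55, Safari ≈ 40; 55/40 ≈ 1.38.

≈ 1.38×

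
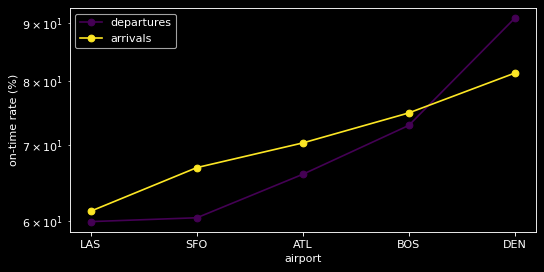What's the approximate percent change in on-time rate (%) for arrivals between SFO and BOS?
≈ +15.4%

SFO ≈ 65, BOS ≈ 75; (75 − 65) / 65 ≈ +15.4%.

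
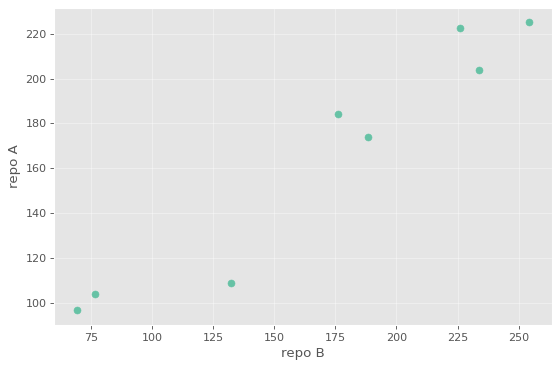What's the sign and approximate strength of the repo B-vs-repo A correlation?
Points are positively correlated; strong (|r| ≈ 1.0).

positive, strong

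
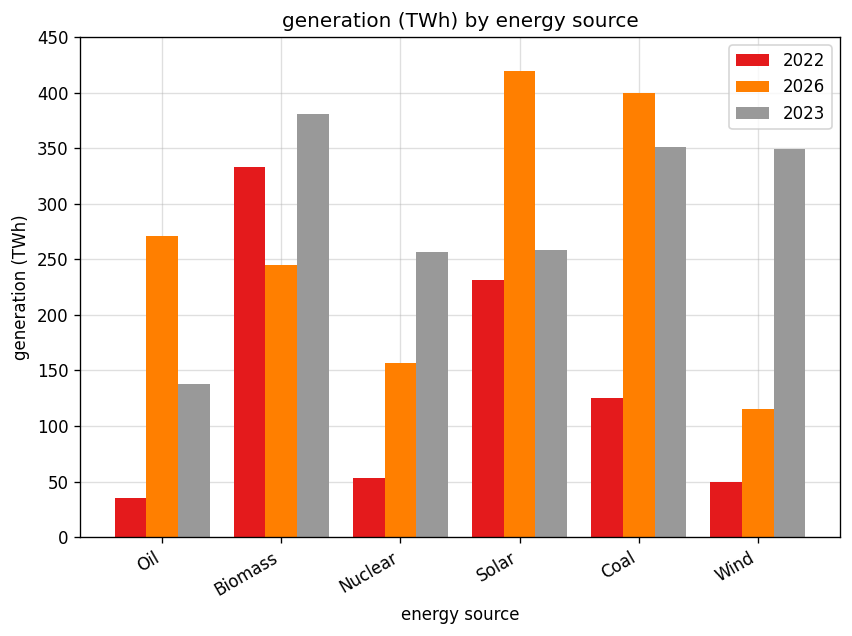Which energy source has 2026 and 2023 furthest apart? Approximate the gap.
Wind: 2026 ≈ 100, 2023 ≈ 350 → gap ≈ 250. Next-largest (Solar) is only ≈ 150.

Wind, ≈ 250 TWh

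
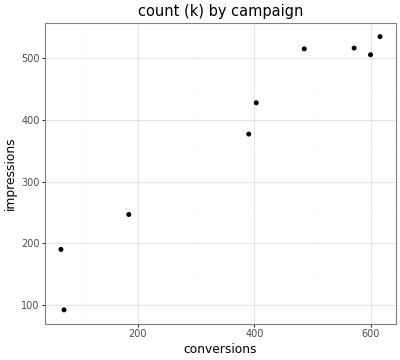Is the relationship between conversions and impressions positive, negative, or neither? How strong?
Points are positively correlated; strong (|r| ≈ 1.0).

positive, strong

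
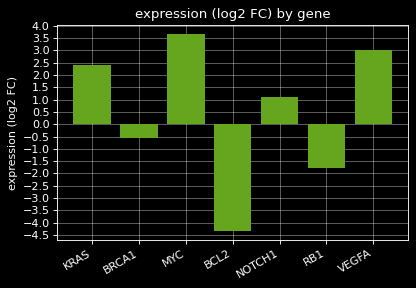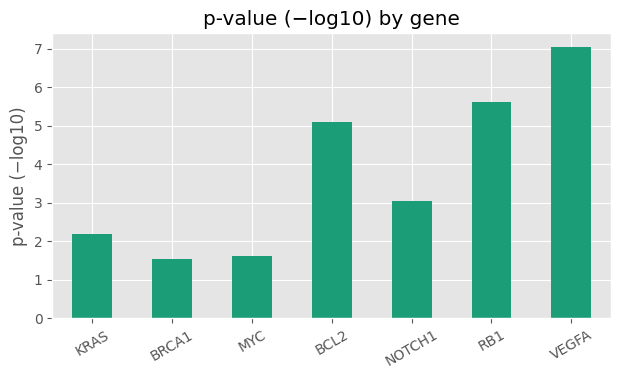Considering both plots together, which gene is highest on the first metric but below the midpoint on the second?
MYC

Chart 2 median p-value (−log10) ≈ 3; below-median genes: KRAS, BRCA1, MYC. Among those, MYC has the highest expression (log2 FC) (≈ 3.5).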